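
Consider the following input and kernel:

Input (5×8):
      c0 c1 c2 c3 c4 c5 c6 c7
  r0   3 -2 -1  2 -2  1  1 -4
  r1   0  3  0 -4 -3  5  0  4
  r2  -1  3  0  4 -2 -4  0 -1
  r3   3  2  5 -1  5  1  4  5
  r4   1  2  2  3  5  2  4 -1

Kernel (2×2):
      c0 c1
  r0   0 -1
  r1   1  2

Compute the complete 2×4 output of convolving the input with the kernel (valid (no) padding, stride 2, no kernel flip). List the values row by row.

8 -10 6 12
4 -1 11 15

Output[0,0]: The receptive field on the input at this output position is [3 -2 / 0 3]. Elementwise product with the kernel and sum: -2·-1 + 0·1 + 3·2.
Output[0,1]: The receptive field on the input at this output position is [-1 2 / 0 -4]. Elementwise product with the kernel and sum: 2·-1 + 0·1 + -4·2.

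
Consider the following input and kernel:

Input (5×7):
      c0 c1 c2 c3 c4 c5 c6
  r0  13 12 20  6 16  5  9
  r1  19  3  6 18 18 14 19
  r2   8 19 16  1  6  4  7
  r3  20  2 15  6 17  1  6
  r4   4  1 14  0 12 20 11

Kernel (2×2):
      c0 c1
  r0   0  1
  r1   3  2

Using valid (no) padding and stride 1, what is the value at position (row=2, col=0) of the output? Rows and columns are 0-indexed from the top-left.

83

The receptive field on the input at this output position is [8 19 / 20 2]. Elementwise product with the kernel and sum: 19·1 + 20·3 + 2·2.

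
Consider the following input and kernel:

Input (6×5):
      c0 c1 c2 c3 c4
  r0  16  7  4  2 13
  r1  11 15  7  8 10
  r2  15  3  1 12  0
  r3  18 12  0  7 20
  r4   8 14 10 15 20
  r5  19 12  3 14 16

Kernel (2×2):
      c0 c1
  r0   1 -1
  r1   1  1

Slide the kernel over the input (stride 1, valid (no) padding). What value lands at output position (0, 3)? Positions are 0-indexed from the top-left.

7

The receptive field on the input at this output position is [2 13 / 8 10]. Elementwise product with the kernel and sum: 2·1 + 13·-1 + 8·1 + 10·1.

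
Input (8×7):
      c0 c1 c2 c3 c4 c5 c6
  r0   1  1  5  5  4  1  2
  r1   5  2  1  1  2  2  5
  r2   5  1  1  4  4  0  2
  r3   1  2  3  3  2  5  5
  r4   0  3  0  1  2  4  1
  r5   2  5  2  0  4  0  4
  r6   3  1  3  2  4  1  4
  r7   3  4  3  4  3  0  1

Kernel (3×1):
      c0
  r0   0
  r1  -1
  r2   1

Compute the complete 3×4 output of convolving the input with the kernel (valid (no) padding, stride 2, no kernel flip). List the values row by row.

0 0 2 -3
-1 -3 0 -4
1 1 0 0

Output[0,0]: The receptive field on the input at this output position is [1 / 5 / 5]. Elementwise product with the kernel and sum: 5·-1 + 5·1.
Output[0,1]: The receptive field on the input at this output position is [5 / 1 / 1]. Elementwise product with the kernel and sum: 1·-1 + 1·1.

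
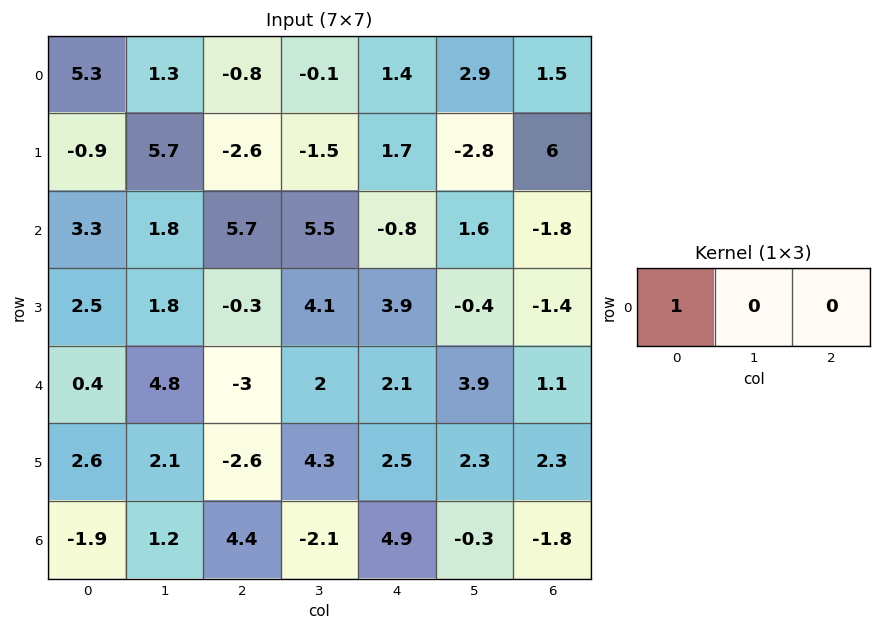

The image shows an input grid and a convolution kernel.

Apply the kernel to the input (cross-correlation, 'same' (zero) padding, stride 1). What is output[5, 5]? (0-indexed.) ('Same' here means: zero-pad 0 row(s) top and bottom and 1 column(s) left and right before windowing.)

The receptive field on the zero-padded input at this output position is [2.5 2.3 2.3]. Elementwise product with the kernel and sum: 2.5·1.

2.5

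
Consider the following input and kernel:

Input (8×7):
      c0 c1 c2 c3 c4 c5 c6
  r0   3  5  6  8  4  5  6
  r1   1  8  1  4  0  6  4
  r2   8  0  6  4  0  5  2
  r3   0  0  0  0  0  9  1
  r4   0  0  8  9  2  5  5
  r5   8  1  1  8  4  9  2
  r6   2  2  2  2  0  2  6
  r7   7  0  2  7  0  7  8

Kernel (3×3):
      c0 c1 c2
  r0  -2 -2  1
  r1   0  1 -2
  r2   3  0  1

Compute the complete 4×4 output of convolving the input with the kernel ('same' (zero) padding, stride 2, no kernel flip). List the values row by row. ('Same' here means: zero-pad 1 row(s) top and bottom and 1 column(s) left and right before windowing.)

1 18 12 24
14 -16 -3 9
1 1 34 12
-17 9 9 5

Output[0,0]: The receptive field on the zero-padded input at this output position is [0 0 0 / 0 3 5 / 0 1 8]. Elementwise product with the kernel and sum: 0·-2 + 0·-2 + 0·1 + 3·1 + 5·-2 + 0·3 + 8·1.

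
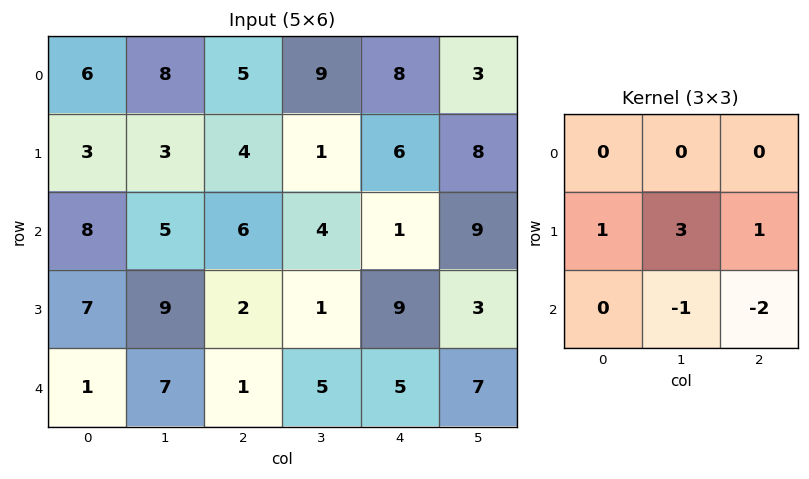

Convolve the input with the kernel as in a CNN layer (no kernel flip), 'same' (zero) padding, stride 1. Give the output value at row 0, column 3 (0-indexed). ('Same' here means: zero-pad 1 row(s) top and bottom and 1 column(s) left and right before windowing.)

27

The receptive field on the zero-padded input at this output position is [0 0 0 / 5 9 8 / 4 1 6]. Elementwise product with the kernel and sum: 5·1 + 9·3 + 8·1 + 1·-1 + 6·-2.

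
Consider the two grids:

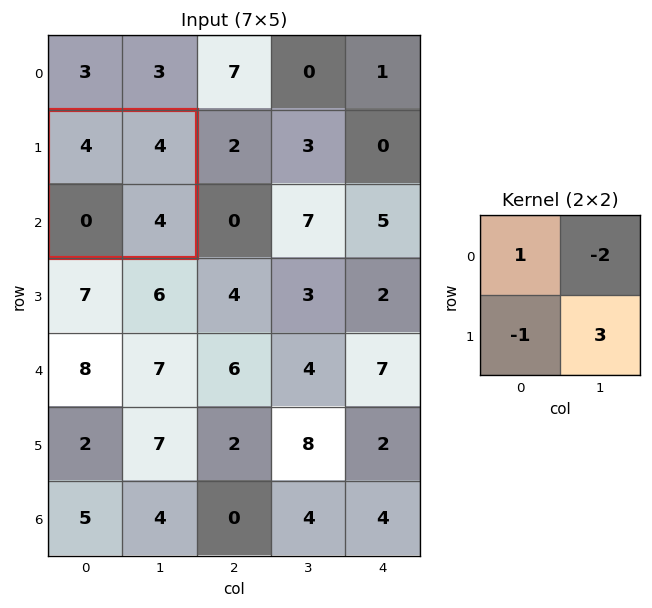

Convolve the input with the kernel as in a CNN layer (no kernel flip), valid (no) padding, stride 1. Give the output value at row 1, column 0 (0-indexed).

8

The receptive field on the input at this output position is [4 4 / 0 4]. Elementwise product with the kernel and sum: 4·1 + 4·-2 + 0·-1 + 4·3.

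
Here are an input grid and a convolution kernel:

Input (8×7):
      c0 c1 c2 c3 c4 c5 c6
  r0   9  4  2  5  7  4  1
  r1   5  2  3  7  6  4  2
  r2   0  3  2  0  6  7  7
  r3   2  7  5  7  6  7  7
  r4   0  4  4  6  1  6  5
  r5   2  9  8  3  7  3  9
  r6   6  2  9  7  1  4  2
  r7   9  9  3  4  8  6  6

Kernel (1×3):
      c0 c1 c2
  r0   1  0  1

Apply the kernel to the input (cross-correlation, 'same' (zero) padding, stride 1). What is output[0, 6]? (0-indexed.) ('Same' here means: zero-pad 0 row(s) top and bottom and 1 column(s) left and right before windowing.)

The receptive field on the zero-padded input at this output position is [4 1 0]. Elementwise product with the kernel and sum: 4·1 + 0·1.

4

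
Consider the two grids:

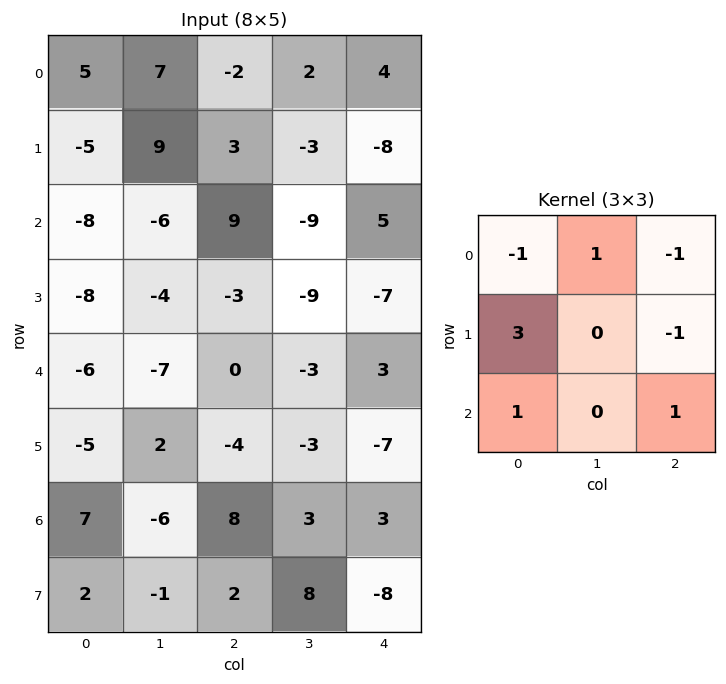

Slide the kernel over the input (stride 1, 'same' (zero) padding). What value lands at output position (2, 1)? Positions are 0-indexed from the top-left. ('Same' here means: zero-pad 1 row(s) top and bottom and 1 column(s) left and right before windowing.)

-33

The receptive field on the zero-padded input at this output position is [-5 9 3 / -8 -6 9 / -8 -4 -3]. Elementwise product with the kernel and sum: -5·-1 + 9·1 + 3·-1 + -8·3 + 9·-1 + -8·1 + -3·1.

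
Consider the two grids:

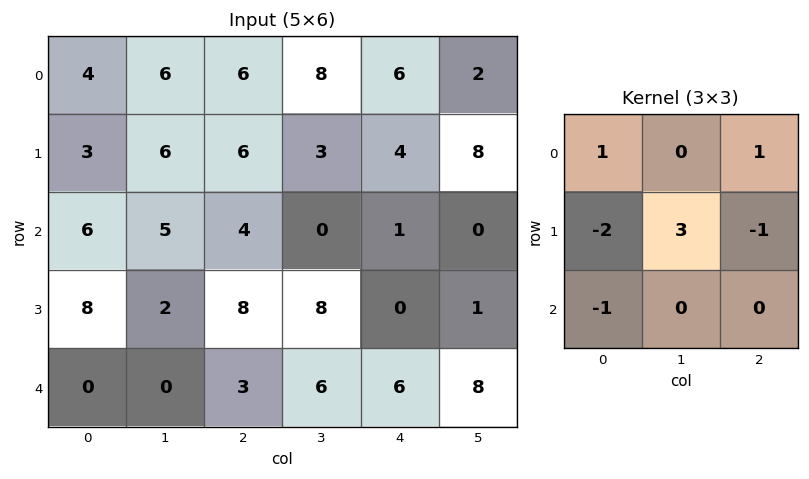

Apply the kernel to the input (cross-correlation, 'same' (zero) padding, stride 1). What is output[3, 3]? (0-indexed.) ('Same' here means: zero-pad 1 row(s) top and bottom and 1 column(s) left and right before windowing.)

The receptive field on the zero-padded input at this output position is [4 0 1 / 8 8 0 / 3 6 6]. Elementwise product with the kernel and sum: 4·1 + 1·1 + 8·-2 + 8·3 + 0·-1 + 3·-1.

10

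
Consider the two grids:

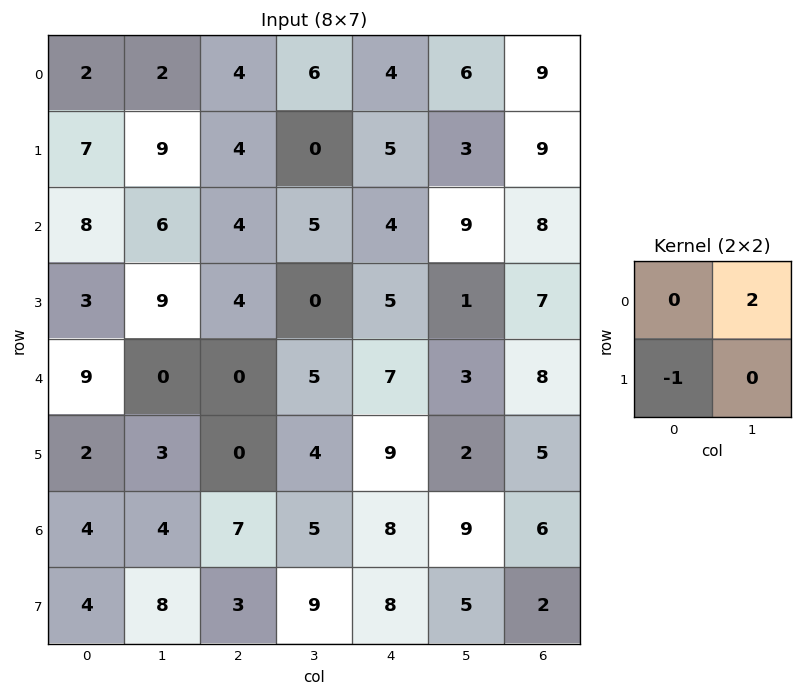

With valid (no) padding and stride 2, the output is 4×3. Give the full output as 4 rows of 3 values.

Output[0,0]: The receptive field on the input at this output position is [2 2 / 7 9]. Elementwise product with the kernel and sum: 2·2 + 7·-1.

-3 8 7
9 6 13
-2 10 -3
4 7 10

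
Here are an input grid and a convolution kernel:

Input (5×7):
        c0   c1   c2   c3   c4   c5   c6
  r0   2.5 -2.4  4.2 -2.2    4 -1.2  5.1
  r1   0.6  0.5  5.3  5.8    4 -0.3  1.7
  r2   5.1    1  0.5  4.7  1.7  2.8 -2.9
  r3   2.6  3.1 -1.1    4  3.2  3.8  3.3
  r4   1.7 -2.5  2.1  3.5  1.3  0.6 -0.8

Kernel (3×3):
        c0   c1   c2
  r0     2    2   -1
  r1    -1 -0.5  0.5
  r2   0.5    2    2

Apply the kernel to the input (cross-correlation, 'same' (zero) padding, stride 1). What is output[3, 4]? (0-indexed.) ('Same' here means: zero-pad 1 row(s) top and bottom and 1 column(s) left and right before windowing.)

11.85

The receptive field on the zero-padded input at this output position is [4.7 1.7 2.8 / 4 3.2 3.8 / 3.5 1.3 0.6]. Elementwise product with the kernel and sum: 4.7·2 + 1.7·2 + 2.8·-1 + 4·-1 + 3.2·-0.5 + 3.8·0.5 + 3.5·0.5 + 1.3·2 + 0.6·2.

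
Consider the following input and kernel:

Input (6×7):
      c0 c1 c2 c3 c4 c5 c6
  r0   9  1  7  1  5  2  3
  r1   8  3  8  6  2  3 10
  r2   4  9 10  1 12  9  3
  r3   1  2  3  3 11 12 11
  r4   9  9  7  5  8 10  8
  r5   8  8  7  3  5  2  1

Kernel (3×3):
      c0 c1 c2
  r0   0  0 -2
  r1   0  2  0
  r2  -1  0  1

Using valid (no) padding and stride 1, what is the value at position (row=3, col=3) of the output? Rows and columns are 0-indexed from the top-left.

The receptive field on the input at this output position is [3 11 12 / 5 8 10 / 3 5 2]. Elementwise product with the kernel and sum: 12·-2 + 8·2 + 3·-1 + 2·1.

-9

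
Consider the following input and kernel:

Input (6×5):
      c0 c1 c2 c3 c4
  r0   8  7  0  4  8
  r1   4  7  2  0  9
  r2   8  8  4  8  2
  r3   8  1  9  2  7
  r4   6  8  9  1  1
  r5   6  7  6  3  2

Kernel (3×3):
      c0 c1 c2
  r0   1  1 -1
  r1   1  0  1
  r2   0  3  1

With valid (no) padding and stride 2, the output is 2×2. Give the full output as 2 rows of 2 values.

49 33
62 30

Output[0,0]: The receptive field on the input at this output position is [8 7 0 / 4 7 2 / 8 8 4]. Elementwise product with the kernel and sum: 8·1 + 7·1 + 0·-1 + 4·1 + 2·1 + 8·3 + 4·1.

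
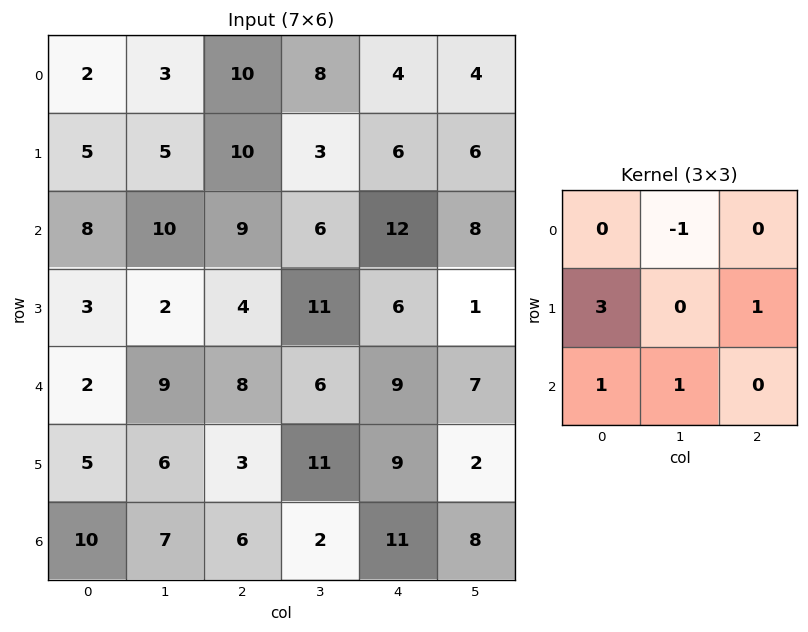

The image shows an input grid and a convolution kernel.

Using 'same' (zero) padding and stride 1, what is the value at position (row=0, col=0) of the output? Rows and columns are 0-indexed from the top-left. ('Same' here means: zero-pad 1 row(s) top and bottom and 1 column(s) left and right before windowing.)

The receptive field on the zero-padded input at this output position is [0 0 0 / 0 2 3 / 0 5 5]. Elementwise product with the kernel and sum: 0·-1 + 0·3 + 3·1 + 0·1 + 5·1.

8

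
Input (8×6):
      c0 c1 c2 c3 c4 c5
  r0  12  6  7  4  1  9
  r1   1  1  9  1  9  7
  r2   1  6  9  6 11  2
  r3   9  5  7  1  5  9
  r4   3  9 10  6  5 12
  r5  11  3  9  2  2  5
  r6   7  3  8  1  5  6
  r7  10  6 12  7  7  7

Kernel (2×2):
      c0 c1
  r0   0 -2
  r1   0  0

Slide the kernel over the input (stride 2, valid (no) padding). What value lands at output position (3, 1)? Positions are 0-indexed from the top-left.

-2

The receptive field on the input at this output position is [8 1 / 12 7]. Elementwise product with the kernel and sum: 1·-2.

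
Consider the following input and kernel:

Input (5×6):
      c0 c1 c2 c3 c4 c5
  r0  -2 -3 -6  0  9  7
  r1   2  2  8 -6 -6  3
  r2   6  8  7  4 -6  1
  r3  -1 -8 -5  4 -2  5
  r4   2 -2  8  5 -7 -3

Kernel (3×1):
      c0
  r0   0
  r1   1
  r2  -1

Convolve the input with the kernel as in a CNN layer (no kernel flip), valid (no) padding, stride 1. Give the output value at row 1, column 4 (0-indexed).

-4

The receptive field on the input at this output position is [-6 / -6 / -2]. Elementwise product with the kernel and sum: -6·1 + -2·-1.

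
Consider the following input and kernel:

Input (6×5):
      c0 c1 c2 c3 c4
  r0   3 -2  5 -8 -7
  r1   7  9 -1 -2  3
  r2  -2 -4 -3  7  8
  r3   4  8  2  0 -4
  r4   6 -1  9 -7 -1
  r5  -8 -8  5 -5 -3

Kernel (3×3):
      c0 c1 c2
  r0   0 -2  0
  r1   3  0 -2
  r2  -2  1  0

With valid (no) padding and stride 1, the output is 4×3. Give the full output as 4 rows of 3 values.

Output[0,0]: The receptive field on the input at this output position is [3 -2 5 / 7 9 -1 / -2 -4 -3]. Elementwise product with the kernel and sum: -2·-2 + 7·3 + -1·-2 + -2·-2 + -4·1.
Output[0,1]: The receptive field on the input at this output position is [-2 5 -8 / 9 -1 -2 / -4 -3 7]. Elementwise product with the kernel and sum: 5·-2 + 9·3 + -2·-2 + -4·-2 + -3·1.

27 26 20
-18 -38 -25
3 41 -25
-8 28 14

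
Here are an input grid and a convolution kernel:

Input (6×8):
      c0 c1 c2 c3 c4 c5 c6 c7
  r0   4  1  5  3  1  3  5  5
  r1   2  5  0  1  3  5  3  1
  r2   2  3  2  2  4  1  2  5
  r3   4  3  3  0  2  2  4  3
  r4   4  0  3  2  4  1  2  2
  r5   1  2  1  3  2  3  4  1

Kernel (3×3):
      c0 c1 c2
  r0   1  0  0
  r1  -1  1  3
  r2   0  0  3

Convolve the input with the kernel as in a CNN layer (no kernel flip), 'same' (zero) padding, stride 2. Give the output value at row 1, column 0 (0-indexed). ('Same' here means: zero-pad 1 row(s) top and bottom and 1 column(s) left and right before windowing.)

20

The receptive field on the zero-padded input at this output position is [0 2 5 / 0 2 3 / 0 4 3]. Elementwise product with the kernel and sum: 0·1 + 0·-1 + 2·1 + 3·3 + 3·3.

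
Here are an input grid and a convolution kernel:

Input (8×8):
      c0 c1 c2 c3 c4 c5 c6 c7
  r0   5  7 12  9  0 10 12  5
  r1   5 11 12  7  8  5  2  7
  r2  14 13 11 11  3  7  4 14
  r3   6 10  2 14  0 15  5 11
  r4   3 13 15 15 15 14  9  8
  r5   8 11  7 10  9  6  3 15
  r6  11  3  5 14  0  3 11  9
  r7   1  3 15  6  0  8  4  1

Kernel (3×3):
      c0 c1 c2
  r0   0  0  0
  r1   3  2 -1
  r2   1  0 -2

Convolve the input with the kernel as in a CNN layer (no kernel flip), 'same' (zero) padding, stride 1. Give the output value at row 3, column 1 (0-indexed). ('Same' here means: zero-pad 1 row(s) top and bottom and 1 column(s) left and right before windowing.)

The receptive field on the zero-padded input at this output position is [14 13 11 / 6 10 2 / 3 13 15]. Elementwise product with the kernel and sum: 6·3 + 10·2 + 2·-1 + 3·1 + 15·-2.

9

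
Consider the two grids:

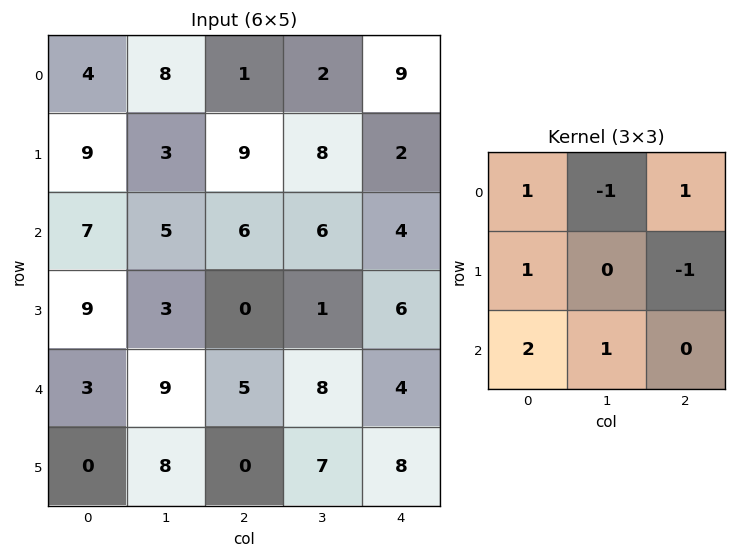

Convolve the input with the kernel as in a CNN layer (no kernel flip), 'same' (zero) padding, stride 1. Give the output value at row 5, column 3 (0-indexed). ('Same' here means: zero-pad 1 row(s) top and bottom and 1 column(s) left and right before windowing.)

-7

The receptive field on the zero-padded input at this output position is [5 8 4 / 0 7 8 / 0 0 0]. Elementwise product with the kernel and sum: 5·1 + 8·-1 + 4·1 + 0·1 + 8·-1 + 0·2 + 0·1.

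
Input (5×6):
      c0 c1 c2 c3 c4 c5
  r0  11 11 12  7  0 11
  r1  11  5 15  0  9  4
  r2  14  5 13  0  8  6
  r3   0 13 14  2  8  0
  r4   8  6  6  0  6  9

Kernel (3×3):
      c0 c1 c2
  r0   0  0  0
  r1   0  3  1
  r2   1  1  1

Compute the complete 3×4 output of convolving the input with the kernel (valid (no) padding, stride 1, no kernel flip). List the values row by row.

62 63 30 45
55 68 32 40
73 56 26 39

Output[0,0]: The receptive field on the input at this output position is [11 11 12 / 11 5 15 / 14 5 13]. Elementwise product with the kernel and sum: 5·3 + 15·1 + 14·1 + 5·1 + 13·1.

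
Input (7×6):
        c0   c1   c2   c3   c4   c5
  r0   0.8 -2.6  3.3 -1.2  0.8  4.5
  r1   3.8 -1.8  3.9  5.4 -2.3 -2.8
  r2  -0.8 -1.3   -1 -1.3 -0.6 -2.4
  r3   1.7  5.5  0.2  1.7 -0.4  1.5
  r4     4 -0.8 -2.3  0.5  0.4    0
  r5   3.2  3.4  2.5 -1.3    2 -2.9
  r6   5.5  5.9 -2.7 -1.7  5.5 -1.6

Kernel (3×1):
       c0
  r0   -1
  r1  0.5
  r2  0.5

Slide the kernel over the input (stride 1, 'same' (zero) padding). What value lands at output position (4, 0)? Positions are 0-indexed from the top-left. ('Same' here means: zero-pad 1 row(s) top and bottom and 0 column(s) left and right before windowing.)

1.9

The receptive field on the zero-padded input at this output position is [1.7 / 4 / 3.2]. Elementwise product with the kernel and sum: 1.7·-1 + 4·0.5 + 3.2·0.5.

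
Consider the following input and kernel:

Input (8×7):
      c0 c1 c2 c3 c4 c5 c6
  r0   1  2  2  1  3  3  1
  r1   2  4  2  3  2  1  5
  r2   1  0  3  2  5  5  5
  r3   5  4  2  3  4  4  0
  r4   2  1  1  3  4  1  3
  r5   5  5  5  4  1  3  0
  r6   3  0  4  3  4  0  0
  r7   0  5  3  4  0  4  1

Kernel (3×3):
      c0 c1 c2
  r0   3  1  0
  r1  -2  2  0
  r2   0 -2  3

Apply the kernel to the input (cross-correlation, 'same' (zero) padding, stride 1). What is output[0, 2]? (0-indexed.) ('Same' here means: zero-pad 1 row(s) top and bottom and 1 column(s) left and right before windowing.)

The receptive field on the zero-padded input at this output position is [0 0 0 / 2 2 1 / 4 2 3]. Elementwise product with the kernel and sum: 0·3 + 0·1 + 2·-2 + 2·2 + 2·-2 + 3·3.

5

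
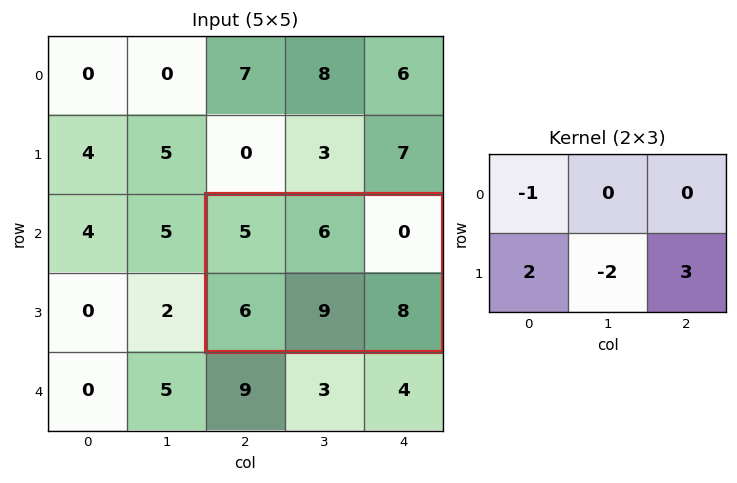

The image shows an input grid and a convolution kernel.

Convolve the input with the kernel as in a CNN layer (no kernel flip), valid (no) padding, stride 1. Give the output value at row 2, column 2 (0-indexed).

13

The receptive field on the input at this output position is [5 6 0 / 6 9 8]. Elementwise product with the kernel and sum: 5·-1 + 6·2 + 9·-2 + 8·3.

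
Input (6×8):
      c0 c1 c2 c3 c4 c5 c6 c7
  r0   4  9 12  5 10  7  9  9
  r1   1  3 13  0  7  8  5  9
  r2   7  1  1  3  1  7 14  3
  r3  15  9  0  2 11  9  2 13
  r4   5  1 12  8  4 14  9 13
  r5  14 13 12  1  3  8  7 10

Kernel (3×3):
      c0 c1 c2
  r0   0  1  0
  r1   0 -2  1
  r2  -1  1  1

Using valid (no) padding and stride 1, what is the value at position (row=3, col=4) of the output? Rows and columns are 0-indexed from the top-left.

The receptive field on the input at this output position is [11 9 2 / 4 14 9 / 3 8 7]. Elementwise product with the kernel and sum: 9·1 + 14·-2 + 9·1 + 3·-1 + 8·1 + 7·1.

2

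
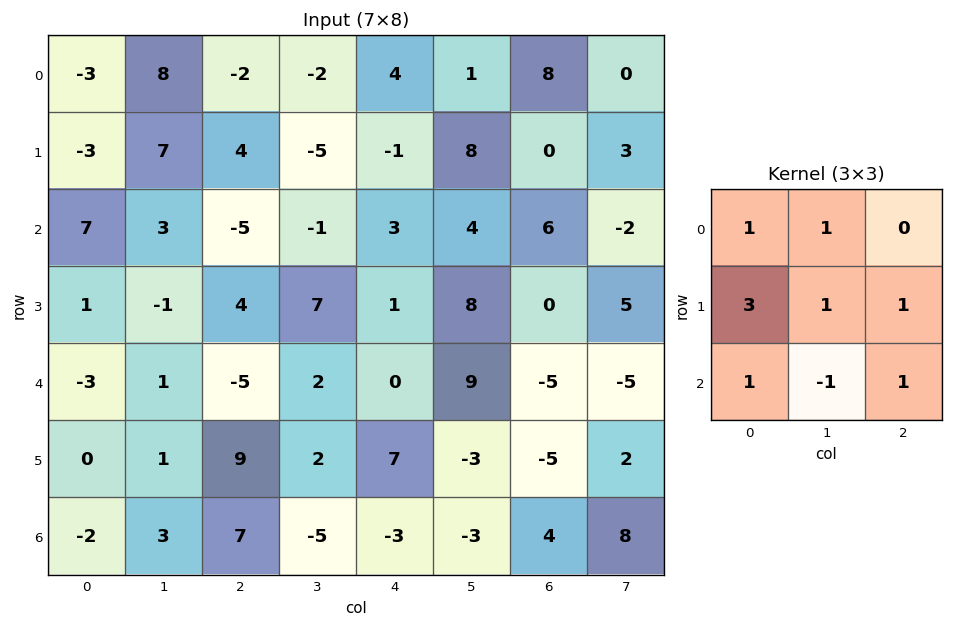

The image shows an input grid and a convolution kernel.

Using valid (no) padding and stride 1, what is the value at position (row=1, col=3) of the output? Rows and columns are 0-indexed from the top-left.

The receptive field on the input at this output position is [-5 -1 8 / -1 3 4 / 7 1 8]. Elementwise product with the kernel and sum: -5·1 + -1·1 + -1·3 + 3·1 + 4·1 + 7·1 + 1·-1 + 8·1.

12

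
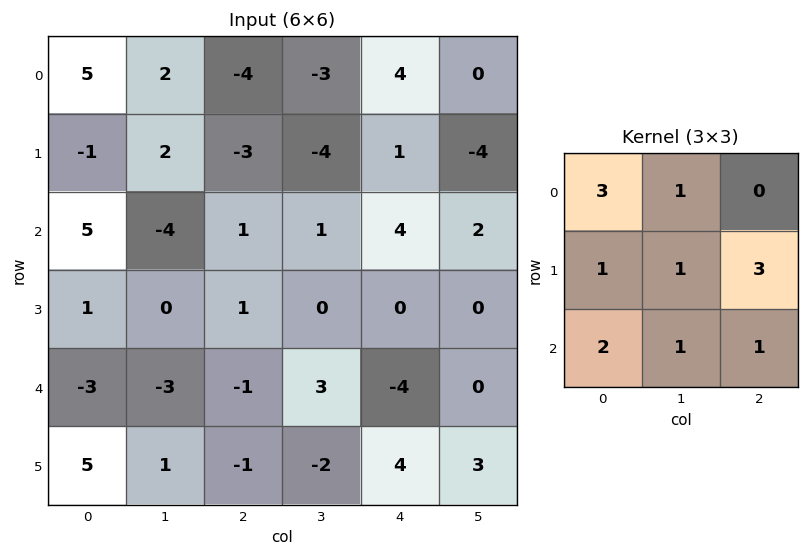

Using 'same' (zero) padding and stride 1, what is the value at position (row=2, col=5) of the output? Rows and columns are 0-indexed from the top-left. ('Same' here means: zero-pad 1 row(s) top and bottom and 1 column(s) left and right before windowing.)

The receptive field on the zero-padded input at this output position is [1 -4 0 / 4 2 0 / 0 0 0]. Elementwise product with the kernel and sum: 1·3 + -4·1 + 4·1 + 2·1 + 0·3 + 0·2 + 0·1 + 0·1.

5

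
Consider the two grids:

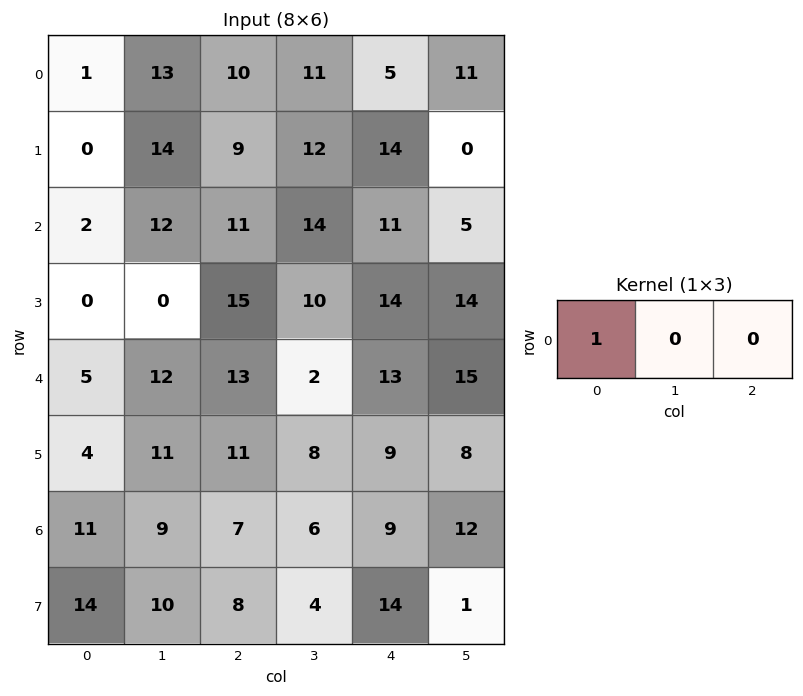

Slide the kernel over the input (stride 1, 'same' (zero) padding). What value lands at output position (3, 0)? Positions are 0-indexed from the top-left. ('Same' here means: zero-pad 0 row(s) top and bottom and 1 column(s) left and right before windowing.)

0

The receptive field on the zero-padded input at this output position is [0 0 0]. Elementwise product with the kernel and sum: 0·1.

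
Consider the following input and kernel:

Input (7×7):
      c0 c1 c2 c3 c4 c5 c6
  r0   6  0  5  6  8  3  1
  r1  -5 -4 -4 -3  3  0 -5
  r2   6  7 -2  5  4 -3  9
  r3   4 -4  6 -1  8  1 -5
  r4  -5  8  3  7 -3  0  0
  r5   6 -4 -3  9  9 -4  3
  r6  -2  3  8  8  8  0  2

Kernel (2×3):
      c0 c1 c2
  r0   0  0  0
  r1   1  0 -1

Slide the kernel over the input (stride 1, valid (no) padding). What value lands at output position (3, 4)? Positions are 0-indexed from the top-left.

The receptive field on the input at this output position is [8 1 -5 / -3 0 0]. Elementwise product with the kernel and sum: -3·1 + 0·-1.

-3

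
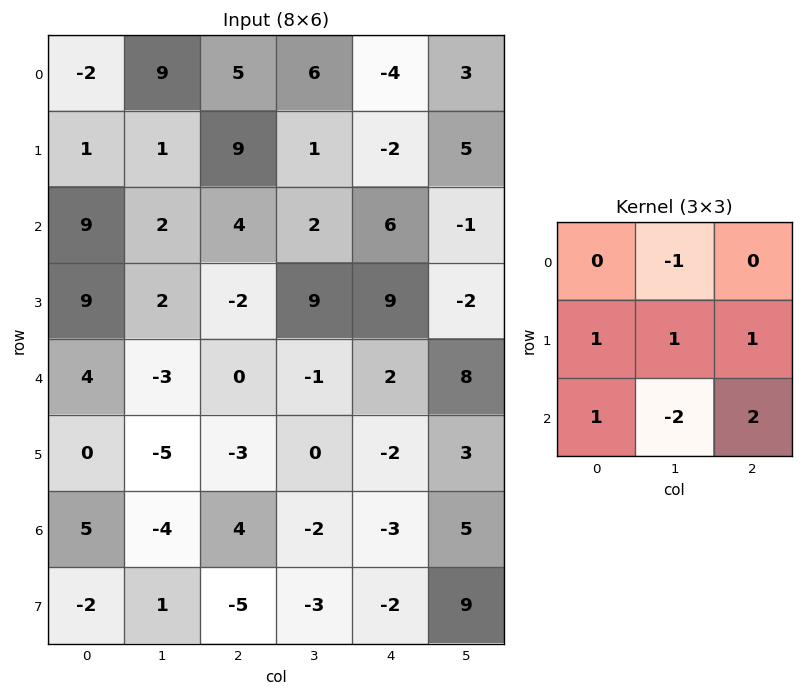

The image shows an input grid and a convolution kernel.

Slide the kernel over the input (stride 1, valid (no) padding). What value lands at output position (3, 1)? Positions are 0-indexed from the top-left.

-1

The receptive field on the input at this output position is [2 -2 9 / -3 0 -1 / -5 -3 0]. Elementwise product with the kernel and sum: -2·-1 + -3·1 + 0·1 + -1·1 + -5·1 + -3·-2 + 0·2.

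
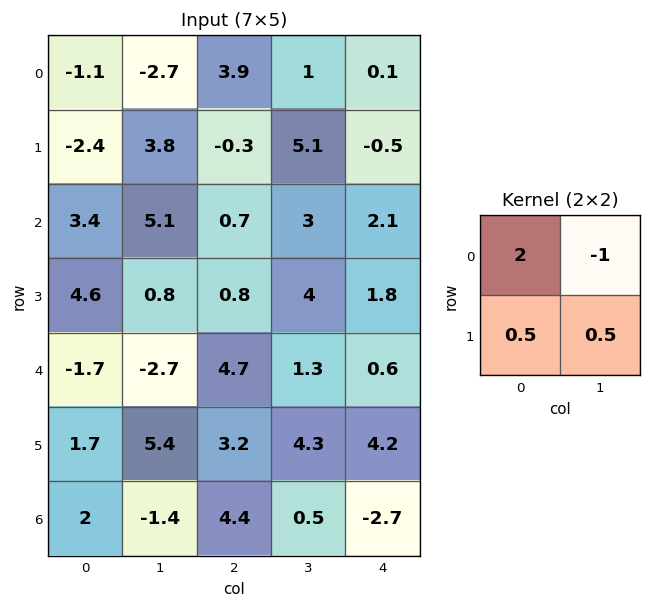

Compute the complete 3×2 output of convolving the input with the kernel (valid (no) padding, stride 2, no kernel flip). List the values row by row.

1.2 9.2
4.4 0.8
2.85 11.85

Output[0,0]: The receptive field on the input at this output position is [-1.1 -2.7 / -2.4 3.8]. Elementwise product with the kernel and sum: -1.1·2 + -2.7·-1 + -2.4·0.5 + 3.8·0.5.
Output[0,1]: The receptive field on the input at this output position is [3.9 1 / -0.3 5.1]. Elementwise product with the kernel and sum: 3.9·2 + 1·-1 + -0.3·0.5 + 5.1·0.5.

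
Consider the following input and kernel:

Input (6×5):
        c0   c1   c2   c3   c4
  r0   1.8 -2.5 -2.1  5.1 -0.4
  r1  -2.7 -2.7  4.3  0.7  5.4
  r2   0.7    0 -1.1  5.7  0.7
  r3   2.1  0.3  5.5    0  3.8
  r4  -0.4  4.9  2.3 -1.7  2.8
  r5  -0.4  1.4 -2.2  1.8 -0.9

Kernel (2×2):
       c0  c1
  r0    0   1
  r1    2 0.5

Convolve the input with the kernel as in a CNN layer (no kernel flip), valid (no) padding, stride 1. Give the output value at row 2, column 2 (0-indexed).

The receptive field on the input at this output position is [-1.1 5.7 / 5.5 0]. Elementwise product with the kernel and sum: 5.7·1 + 5.5·2 + 0·0.5.

16.7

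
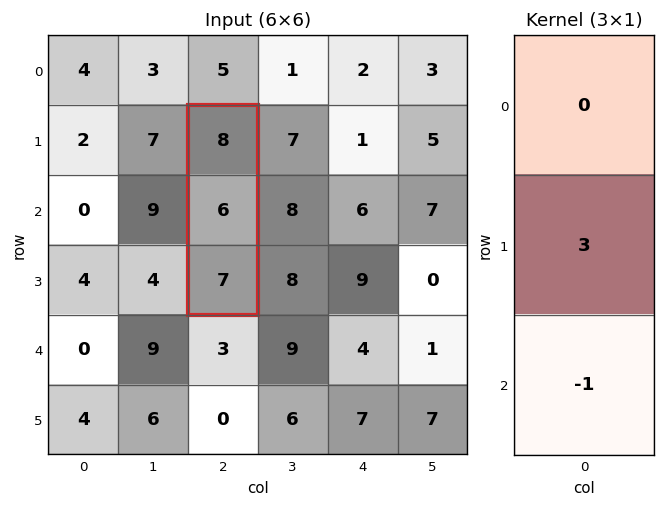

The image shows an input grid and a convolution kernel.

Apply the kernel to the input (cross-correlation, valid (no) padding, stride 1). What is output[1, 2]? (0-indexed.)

The receptive field on the input at this output position is [8 / 6 / 7]. Elementwise product with the kernel and sum: 6·3 + 7·-1.

11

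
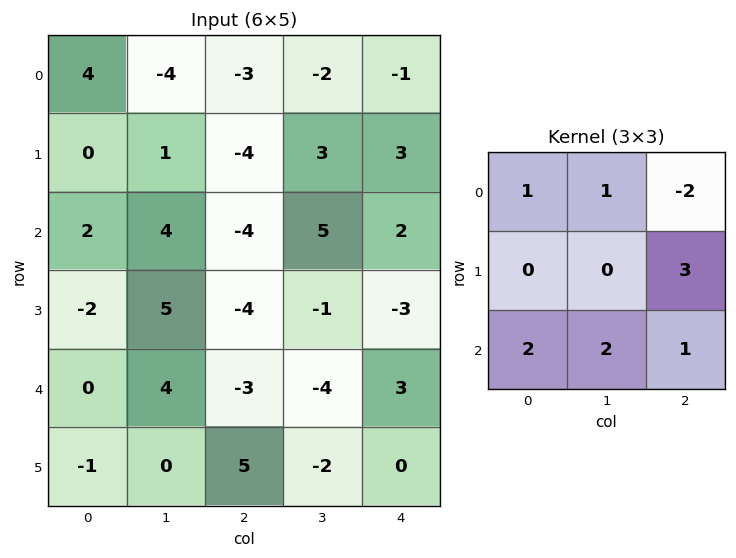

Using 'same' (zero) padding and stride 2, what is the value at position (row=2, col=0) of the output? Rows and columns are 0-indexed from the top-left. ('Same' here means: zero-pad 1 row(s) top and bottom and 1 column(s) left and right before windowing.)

The receptive field on the zero-padded input at this output position is [0 -2 5 / 0 0 4 / 0 -1 0]. Elementwise product with the kernel and sum: 0·1 + -2·1 + 5·-2 + 4·3 + 0·2 + -1·2 + 0·1.

-2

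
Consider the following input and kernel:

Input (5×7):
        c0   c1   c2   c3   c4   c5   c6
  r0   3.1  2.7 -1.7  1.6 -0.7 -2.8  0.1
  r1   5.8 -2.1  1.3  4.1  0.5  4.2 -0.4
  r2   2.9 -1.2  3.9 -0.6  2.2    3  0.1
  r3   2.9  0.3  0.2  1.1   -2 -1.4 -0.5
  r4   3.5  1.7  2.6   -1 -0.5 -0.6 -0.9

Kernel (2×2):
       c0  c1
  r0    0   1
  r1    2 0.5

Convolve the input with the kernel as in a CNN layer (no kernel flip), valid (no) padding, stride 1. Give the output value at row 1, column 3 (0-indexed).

0.4

The receptive field on the input at this output position is [4.1 0.5 / -0.6 2.2]. Elementwise product with the kernel and sum: 0.5·1 + -0.6·2 + 2.2·0.5.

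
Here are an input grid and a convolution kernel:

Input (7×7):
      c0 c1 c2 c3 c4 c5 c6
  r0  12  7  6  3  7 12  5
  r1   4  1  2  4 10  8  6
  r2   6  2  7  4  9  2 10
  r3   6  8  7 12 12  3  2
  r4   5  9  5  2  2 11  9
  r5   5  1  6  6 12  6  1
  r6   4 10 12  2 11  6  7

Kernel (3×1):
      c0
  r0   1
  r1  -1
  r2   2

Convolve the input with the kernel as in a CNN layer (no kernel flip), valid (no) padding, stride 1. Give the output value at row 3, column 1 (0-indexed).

1

The receptive field on the input at this output position is [8 / 9 / 1]. Elementwise product with the kernel and sum: 8·1 + 9·-1 + 1·2.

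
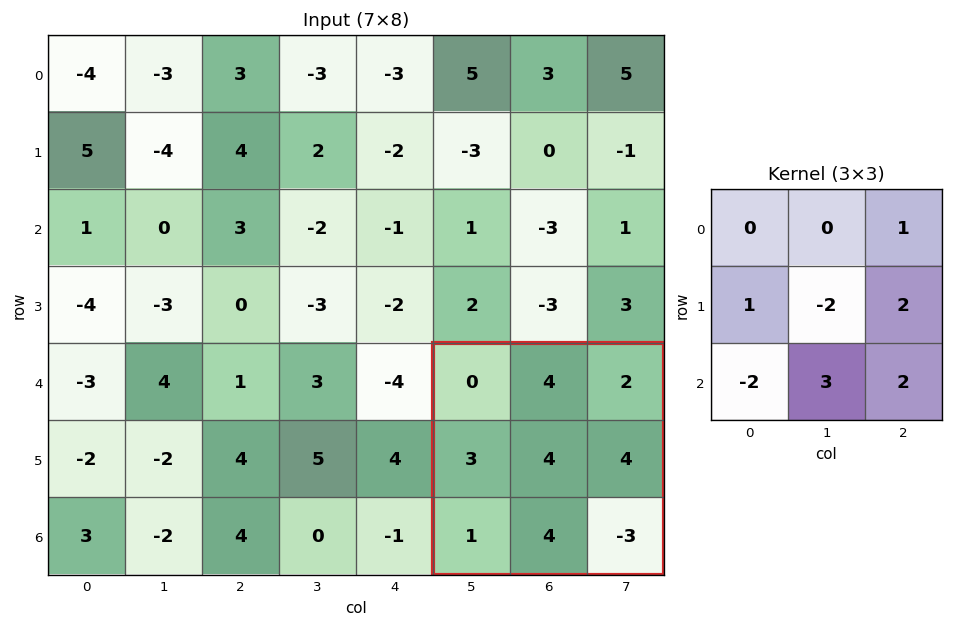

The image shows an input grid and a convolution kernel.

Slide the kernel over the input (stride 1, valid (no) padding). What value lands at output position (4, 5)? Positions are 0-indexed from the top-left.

9

The receptive field on the input at this output position is [0 4 2 / 3 4 4 / 1 4 -3]. Elementwise product with the kernel and sum: 2·1 + 3·1 + 4·-2 + 4·2 + 1·-2 + 4·3 + -3·2.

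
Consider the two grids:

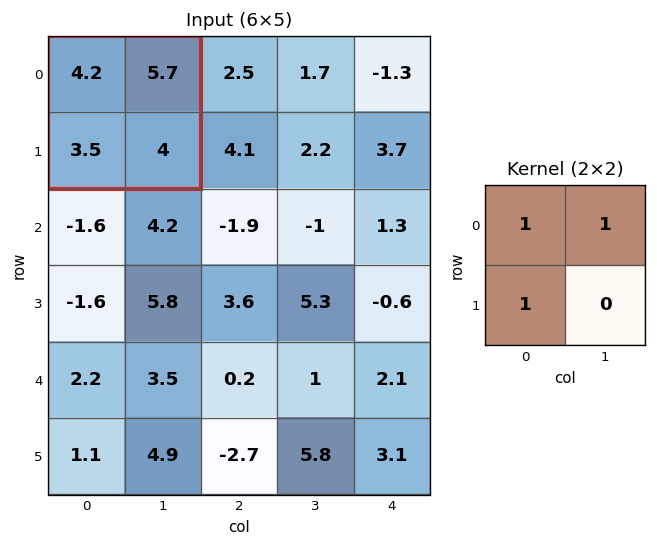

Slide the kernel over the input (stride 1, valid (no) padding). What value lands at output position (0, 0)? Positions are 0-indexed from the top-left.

13.4

The receptive field on the input at this output position is [4.2 5.7 / 3.5 4]. Elementwise product with the kernel and sum: 4.2·1 + 5.7·1 + 3.5·1.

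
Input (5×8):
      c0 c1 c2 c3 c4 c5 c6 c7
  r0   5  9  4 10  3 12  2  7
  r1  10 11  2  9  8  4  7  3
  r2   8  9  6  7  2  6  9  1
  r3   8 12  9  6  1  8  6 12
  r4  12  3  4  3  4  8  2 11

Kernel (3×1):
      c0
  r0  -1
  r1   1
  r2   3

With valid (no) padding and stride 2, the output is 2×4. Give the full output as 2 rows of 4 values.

29 16 11 32
36 15 11 3

Output[0,0]: The receptive field on the input at this output position is [5 / 10 / 8]. Elementwise product with the kernel and sum: 5·-1 + 10·1 + 8·3.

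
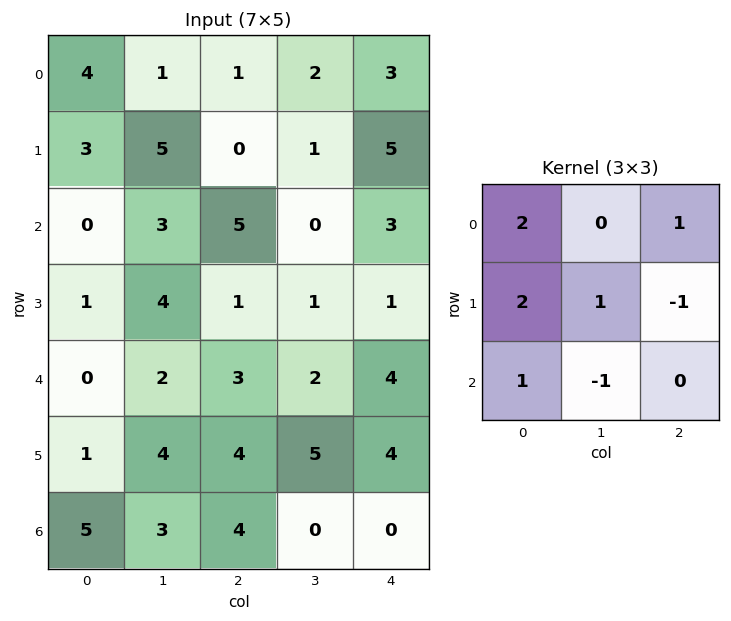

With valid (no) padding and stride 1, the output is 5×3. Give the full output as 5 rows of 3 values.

17 11 6
1 25 12
8 13 16
-1 14 6
7 12 23

Output[0,0]: The receptive field on the input at this output position is [4 1 1 / 3 5 0 / 0 3 5]. Elementwise product with the kernel and sum: 4·2 + 1·1 + 3·2 + 5·1 + 0·-1 + 0·1 + 3·-1.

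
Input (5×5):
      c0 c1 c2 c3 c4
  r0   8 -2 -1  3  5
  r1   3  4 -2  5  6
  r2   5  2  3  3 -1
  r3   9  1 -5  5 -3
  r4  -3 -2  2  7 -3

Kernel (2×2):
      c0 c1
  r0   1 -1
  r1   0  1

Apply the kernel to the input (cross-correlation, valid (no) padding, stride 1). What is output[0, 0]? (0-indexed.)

The receptive field on the input at this output position is [8 -2 / 3 4]. Elementwise product with the kernel and sum: 8·1 + -2·-1 + 4·1.

14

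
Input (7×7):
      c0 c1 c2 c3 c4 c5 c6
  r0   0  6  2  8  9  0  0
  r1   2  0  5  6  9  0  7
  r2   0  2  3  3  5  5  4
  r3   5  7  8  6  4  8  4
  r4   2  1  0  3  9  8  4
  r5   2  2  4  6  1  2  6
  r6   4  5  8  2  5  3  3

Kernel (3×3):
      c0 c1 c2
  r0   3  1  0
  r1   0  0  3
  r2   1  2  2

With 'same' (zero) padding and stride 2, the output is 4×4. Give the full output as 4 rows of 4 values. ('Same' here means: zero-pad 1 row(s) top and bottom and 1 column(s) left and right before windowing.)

22 46 24 14
32 49 72 23
16 60 58 42
17 16 28 12

Output[0,0]: The receptive field on the zero-padded input at this output position is [0 0 0 / 0 0 6 / 0 2 0]. Elementwise product with the kernel and sum: 0·3 + 0·1 + 6·3 + 0·1 + 2·2 + 0·2.
Output[0,1]: The receptive field on the zero-padded input at this output position is [0 0 0 / 6 2 8 / 0 5 6]. Elementwise product with the kernel and sum: 0·3 + 0·1 + 8·3 + 0·1 + 5·2 + 6·2.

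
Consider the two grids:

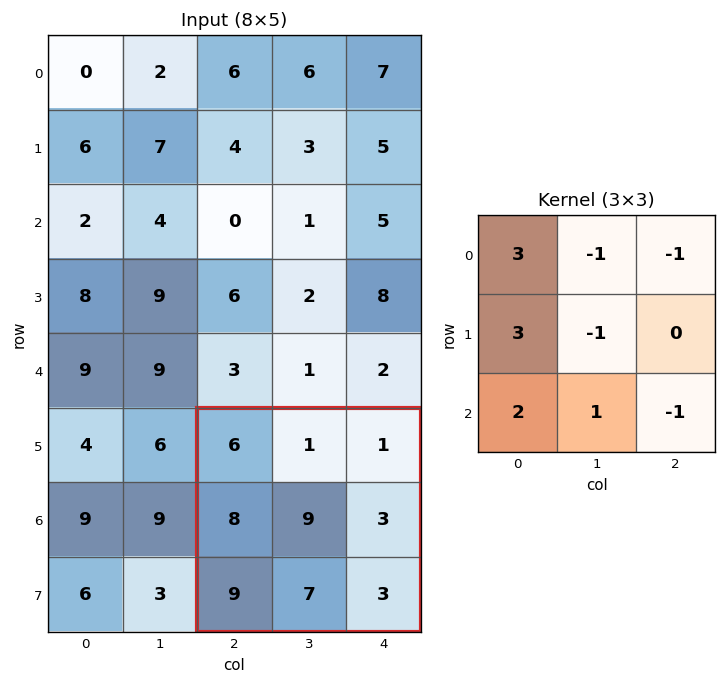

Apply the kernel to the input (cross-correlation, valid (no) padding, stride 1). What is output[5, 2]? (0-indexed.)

53

The receptive field on the input at this output position is [6 1 1 / 8 9 3 / 9 7 3]. Elementwise product with the kernel and sum: 6·3 + 1·-1 + 1·-1 + 8·3 + 9·-1 + 9·2 + 7·1 + 3·-1.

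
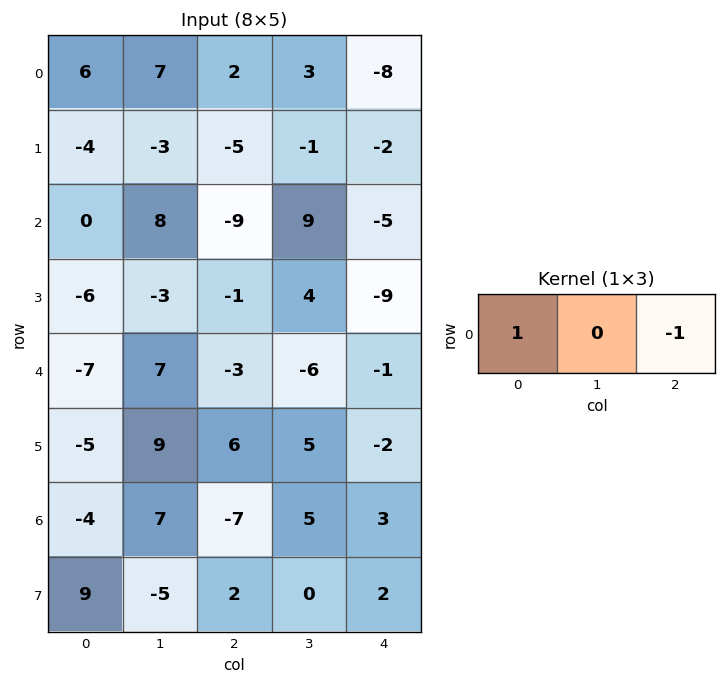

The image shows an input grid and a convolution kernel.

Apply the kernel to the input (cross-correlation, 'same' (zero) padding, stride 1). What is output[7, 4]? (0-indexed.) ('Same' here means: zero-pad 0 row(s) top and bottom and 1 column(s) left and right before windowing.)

The receptive field on the zero-padded input at this output position is [0 2 0]. Elementwise product with the kernel and sum: 0·1 + 0·-1.

0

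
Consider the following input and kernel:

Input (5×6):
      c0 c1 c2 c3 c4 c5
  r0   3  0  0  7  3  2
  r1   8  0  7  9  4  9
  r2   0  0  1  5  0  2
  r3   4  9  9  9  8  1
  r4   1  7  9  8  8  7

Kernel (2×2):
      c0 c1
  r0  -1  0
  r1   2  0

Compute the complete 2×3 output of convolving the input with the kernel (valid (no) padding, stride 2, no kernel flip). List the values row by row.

Output[0,0]: The receptive field on the input at this output position is [3 0 / 8 0]. Elementwise product with the kernel and sum: 3·-1 + 8·2.
Output[0,1]: The receptive field on the input at this output position is [0 7 / 7 9]. Elementwise product with the kernel and sum: 0·-1 + 7·2.

13 14 5
8 17 16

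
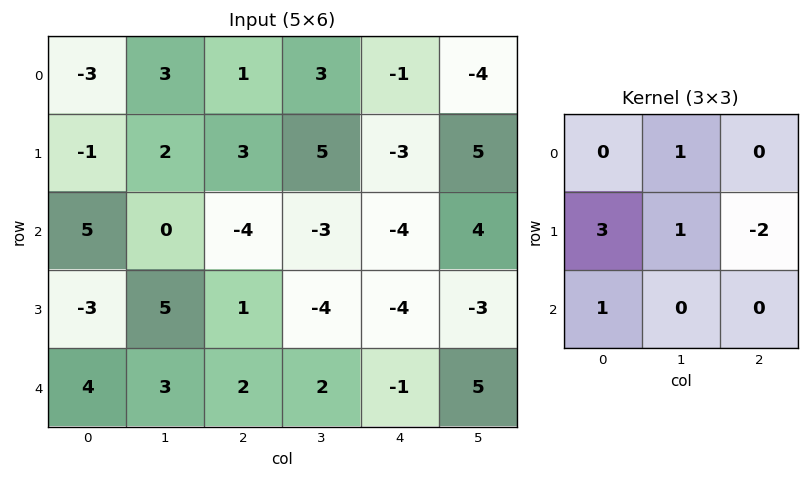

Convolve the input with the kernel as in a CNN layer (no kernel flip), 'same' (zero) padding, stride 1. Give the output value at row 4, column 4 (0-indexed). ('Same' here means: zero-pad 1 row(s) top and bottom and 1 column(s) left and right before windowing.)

-9

The receptive field on the zero-padded input at this output position is [-4 -4 -3 / 2 -1 5 / 0 0 0]. Elementwise product with the kernel and sum: -4·1 + 2·3 + -1·1 + 5·-2 + 0·1.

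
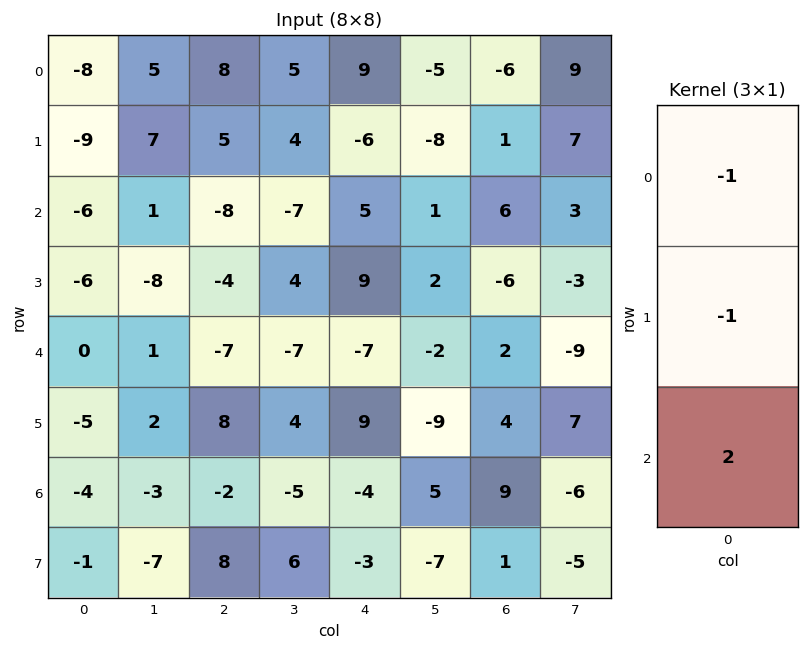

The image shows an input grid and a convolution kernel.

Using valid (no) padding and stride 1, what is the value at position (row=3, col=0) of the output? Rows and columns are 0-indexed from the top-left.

-4

The receptive field on the input at this output position is [-6 / 0 / -5]. Elementwise product with the kernel and sum: -6·-1 + 0·-1 + -5·2.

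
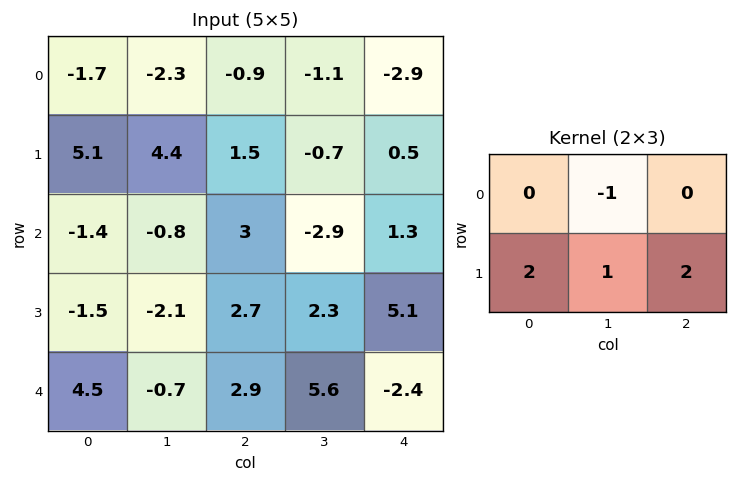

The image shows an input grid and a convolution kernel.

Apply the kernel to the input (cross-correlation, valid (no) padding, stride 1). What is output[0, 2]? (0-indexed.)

The receptive field on the input at this output position is [-0.9 -1.1 -2.9 / 1.5 -0.7 0.5]. Elementwise product with the kernel and sum: -1.1·-1 + 1.5·2 + -0.7·1 + 0.5·2.

4.4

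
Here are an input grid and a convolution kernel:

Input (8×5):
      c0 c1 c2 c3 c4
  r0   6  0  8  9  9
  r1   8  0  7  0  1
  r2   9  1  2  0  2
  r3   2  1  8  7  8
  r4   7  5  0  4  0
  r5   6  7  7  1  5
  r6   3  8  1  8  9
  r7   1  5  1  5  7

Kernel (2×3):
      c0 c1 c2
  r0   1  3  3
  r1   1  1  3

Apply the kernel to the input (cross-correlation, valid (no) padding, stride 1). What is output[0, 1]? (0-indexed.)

58

The receptive field on the input at this output position is [0 8 9 / 0 7 0]. Elementwise product with the kernel and sum: 0·1 + 8·3 + 9·3 + 0·1 + 7·1 + 0·3.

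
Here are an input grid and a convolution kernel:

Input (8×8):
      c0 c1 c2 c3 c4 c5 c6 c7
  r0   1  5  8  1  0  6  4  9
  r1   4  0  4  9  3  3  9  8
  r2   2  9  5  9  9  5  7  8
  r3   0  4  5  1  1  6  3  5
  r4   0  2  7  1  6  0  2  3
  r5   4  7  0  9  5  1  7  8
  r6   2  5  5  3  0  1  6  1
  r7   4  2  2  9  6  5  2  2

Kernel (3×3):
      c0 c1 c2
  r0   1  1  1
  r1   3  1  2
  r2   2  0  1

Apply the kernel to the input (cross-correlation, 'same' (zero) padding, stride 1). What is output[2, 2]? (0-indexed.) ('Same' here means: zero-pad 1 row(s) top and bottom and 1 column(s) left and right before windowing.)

72

The receptive field on the zero-padded input at this output position is [0 4 9 / 9 5 9 / 4 5 1]. Elementwise product with the kernel and sum: 0·1 + 4·1 + 9·1 + 9·3 + 5·1 + 9·2 + 4·2 + 1·1.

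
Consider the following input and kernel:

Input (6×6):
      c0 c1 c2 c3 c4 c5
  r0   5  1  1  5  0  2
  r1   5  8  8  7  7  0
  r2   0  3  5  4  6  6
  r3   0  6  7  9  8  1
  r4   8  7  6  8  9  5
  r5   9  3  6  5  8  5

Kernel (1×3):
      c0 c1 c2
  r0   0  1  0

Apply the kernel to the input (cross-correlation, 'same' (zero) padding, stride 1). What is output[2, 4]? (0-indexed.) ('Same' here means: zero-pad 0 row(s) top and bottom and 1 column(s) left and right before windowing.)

The receptive field on the zero-padded input at this output position is [4 6 6]. Elementwise product with the kernel and sum: 6·1.

6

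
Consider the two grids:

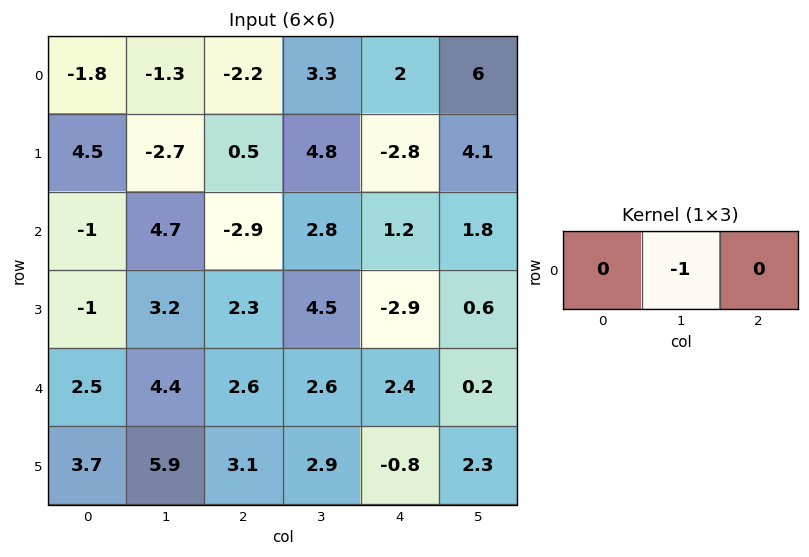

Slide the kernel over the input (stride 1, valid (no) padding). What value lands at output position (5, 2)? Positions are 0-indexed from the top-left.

-2.9

The receptive field on the input at this output position is [3.1 2.9 -0.8]. Elementwise product with the kernel and sum: 2.9·-1.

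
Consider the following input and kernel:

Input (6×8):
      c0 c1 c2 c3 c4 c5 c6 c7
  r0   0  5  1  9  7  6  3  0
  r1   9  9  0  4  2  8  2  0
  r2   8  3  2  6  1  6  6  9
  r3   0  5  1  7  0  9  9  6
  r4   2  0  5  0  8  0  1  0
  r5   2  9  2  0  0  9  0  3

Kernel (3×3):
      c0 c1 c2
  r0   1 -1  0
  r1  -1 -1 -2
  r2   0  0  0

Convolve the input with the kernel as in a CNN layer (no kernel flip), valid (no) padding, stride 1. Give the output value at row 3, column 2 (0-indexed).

The receptive field on the input at this output position is [1 7 0 / 5 0 8 / 2 0 0]. Elementwise product with the kernel and sum: 1·1 + 7·-1 + 5·-1 + 0·-1 + 8·-2.

-27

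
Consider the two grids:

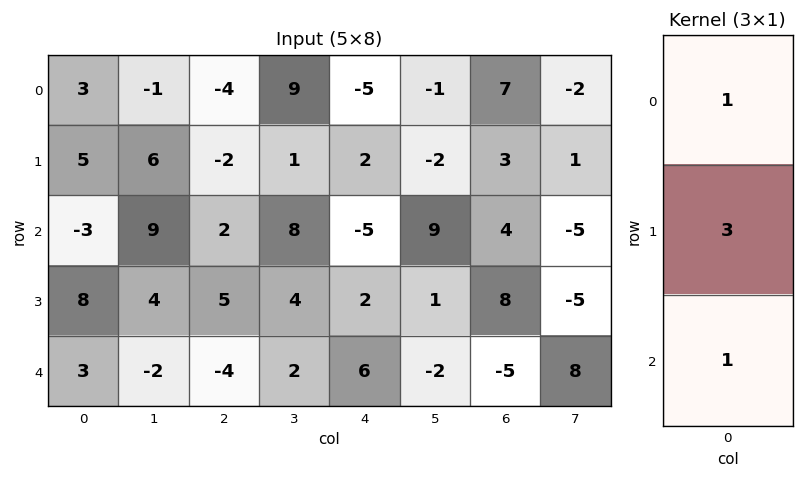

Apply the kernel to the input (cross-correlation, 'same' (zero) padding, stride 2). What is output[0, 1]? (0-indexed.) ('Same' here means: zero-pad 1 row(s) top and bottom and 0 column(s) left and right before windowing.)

The receptive field on the zero-padded input at this output position is [0 / -4 / -2]. Elementwise product with the kernel and sum: 0·1 + -4·3 + -2·1.

-14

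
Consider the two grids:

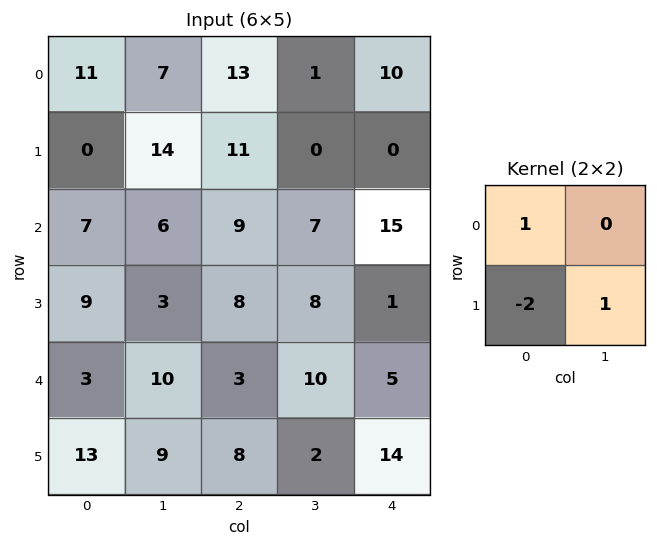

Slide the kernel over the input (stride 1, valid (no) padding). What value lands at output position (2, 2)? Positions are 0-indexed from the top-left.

The receptive field on the input at this output position is [9 7 / 8 8]. Elementwise product with the kernel and sum: 9·1 + 8·-2 + 8·1.

1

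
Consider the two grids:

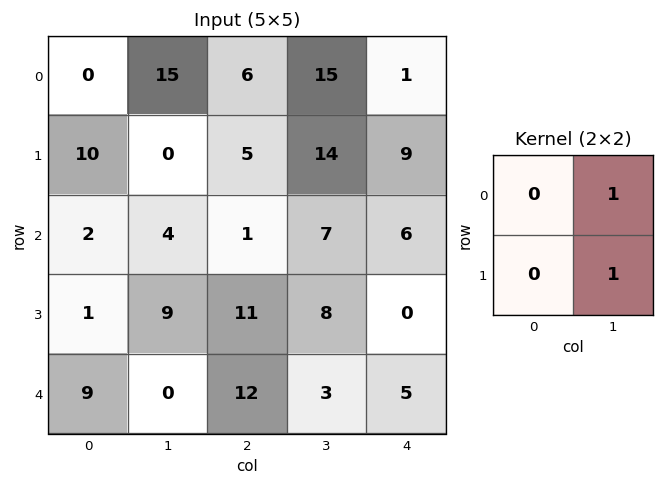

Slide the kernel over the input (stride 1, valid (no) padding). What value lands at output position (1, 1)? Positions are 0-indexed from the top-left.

6

The receptive field on the input at this output position is [0 5 / 4 1]. Elementwise product with the kernel and sum: 5·1 + 1·1.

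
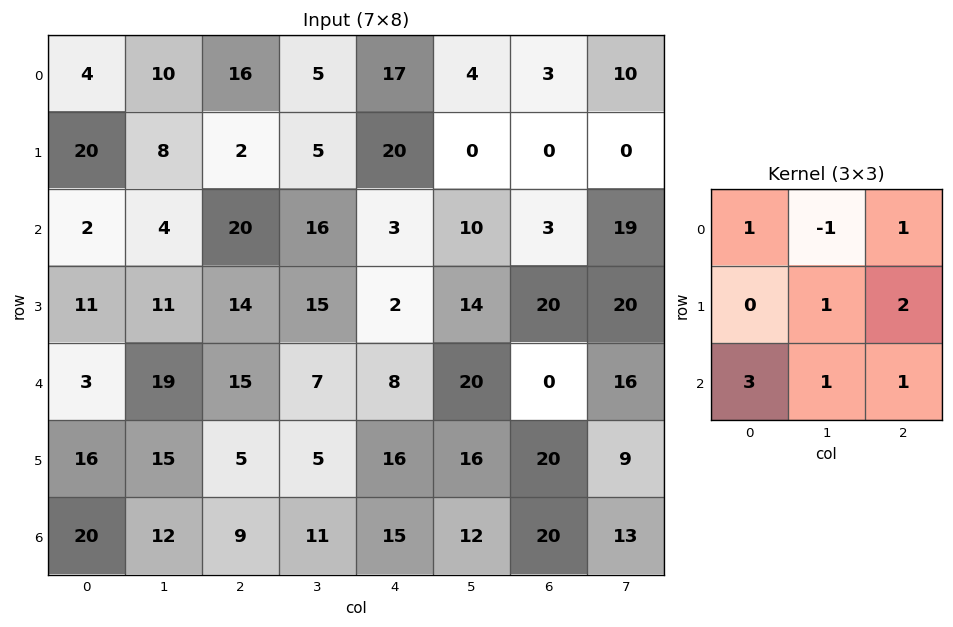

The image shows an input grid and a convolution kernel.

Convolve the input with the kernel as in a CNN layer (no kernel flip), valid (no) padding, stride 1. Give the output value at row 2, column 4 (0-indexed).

94

The receptive field on the input at this output position is [3 10 3 / 2 14 20 / 8 20 0]. Elementwise product with the kernel and sum: 3·1 + 10·-1 + 3·1 + 14·1 + 20·2 + 8·3 + 20·1 + 0·1.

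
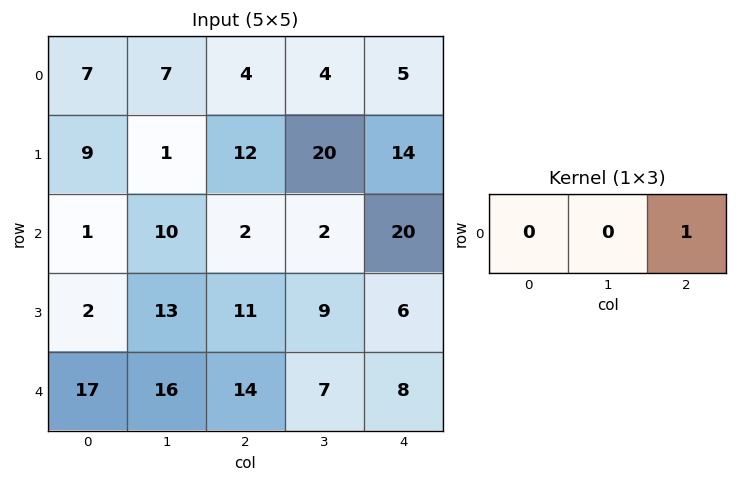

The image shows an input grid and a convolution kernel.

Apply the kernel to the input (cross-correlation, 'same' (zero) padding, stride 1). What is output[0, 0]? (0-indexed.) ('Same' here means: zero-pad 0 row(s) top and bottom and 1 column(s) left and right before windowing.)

7

The receptive field on the zero-padded input at this output position is [0 7 7]. Elementwise product with the kernel and sum: 7·1.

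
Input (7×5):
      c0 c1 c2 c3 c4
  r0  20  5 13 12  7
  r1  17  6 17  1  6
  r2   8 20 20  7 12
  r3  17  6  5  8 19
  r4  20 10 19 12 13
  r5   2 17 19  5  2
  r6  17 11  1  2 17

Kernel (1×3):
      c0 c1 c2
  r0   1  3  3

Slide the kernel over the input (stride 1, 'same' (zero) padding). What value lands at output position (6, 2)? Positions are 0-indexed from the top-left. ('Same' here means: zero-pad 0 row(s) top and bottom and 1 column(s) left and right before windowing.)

The receptive field on the zero-padded input at this output position is [11 1 2]. Elementwise product with the kernel and sum: 11·1 + 1·3 + 2·3.

20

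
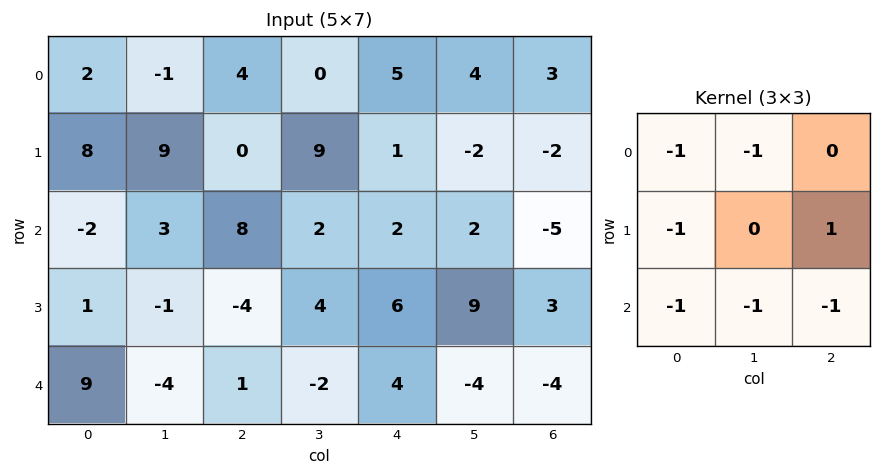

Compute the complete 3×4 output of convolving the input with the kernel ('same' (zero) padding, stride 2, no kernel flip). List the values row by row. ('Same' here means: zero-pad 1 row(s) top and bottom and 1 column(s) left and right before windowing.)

-18 -17 -4 0
-5 -9 -29 -10
-5 7 -12 -8

Output[0,0]: The receptive field on the zero-padded input at this output position is [0 0 0 / 0 2 -1 / 0 8 9]. Elementwise product with the kernel and sum: 0·-1 + 0·-1 + 0·-1 + -1·1 + 0·-1 + 8·-1 + 9·-1.
Output[0,1]: The receptive field on the zero-padded input at this output position is [0 0 0 / -1 4 0 / 9 0 9]. Elementwise product with the kernel and sum: 0·-1 + 0·-1 + -1·-1 + 0·1 + 9·-1 + 0·-1 + 9·-1.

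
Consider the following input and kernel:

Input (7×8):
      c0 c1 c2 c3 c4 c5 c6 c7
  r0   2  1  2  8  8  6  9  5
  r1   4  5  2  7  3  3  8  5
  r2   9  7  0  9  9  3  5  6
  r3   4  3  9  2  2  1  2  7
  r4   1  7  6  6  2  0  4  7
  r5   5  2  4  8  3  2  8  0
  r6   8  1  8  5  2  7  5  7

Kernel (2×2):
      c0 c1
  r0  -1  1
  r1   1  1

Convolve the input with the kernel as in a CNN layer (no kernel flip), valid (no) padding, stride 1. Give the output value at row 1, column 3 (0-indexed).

14

The receptive field on the input at this output position is [7 3 / 9 9]. Elementwise product with the kernel and sum: 7·-1 + 3·1 + 9·1 + 9·1.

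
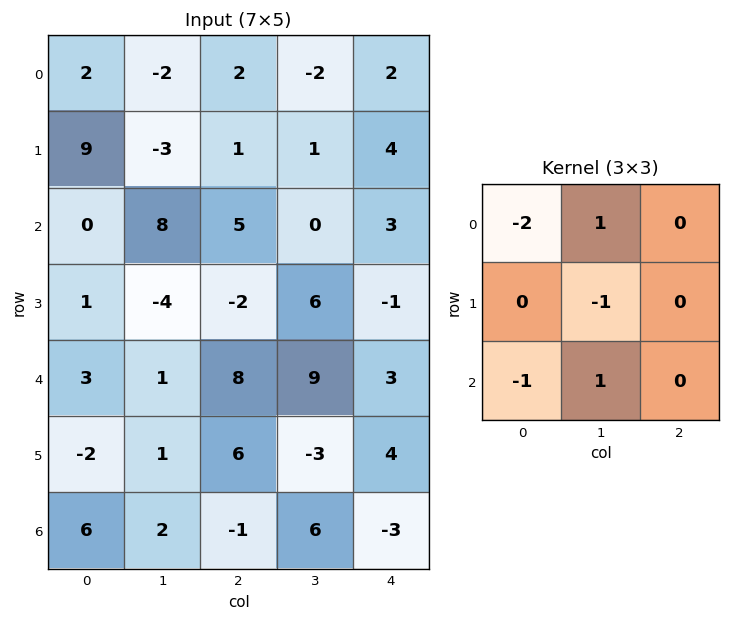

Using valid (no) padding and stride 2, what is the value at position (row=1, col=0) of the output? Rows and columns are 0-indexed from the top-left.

10

The receptive field on the input at this output position is [0 8 5 / 1 -4 -2 / 3 1 8]. Elementwise product with the kernel and sum: 0·-2 + 8·1 + -4·-1 + 3·-1 + 1·1.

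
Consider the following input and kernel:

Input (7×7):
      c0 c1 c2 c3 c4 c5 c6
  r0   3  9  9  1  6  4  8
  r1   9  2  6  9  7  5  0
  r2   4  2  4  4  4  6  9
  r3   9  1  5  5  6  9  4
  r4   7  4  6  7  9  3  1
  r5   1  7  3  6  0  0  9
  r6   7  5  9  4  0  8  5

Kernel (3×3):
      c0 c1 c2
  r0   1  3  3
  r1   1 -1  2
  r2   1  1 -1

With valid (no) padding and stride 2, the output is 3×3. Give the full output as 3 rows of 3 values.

78 45 45
45 44 65
40 64 42

Output[0,0]: The receptive field on the input at this output position is [3 9 9 / 9 2 6 / 4 2 4]. Elementwise product with the kernel and sum: 3·1 + 9·3 + 9·3 + 9·1 + 2·-1 + 6·2 + 4·1 + 2·1 + 4·-1.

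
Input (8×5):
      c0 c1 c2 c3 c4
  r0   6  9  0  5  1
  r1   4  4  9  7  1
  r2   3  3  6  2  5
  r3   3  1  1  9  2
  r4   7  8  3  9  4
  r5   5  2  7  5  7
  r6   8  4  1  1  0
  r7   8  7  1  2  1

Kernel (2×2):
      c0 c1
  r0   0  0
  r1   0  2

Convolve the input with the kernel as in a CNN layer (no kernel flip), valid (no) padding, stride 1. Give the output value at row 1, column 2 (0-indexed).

The receptive field on the input at this output position is [9 7 / 6 2]. Elementwise product with the kernel and sum: 2·2.

4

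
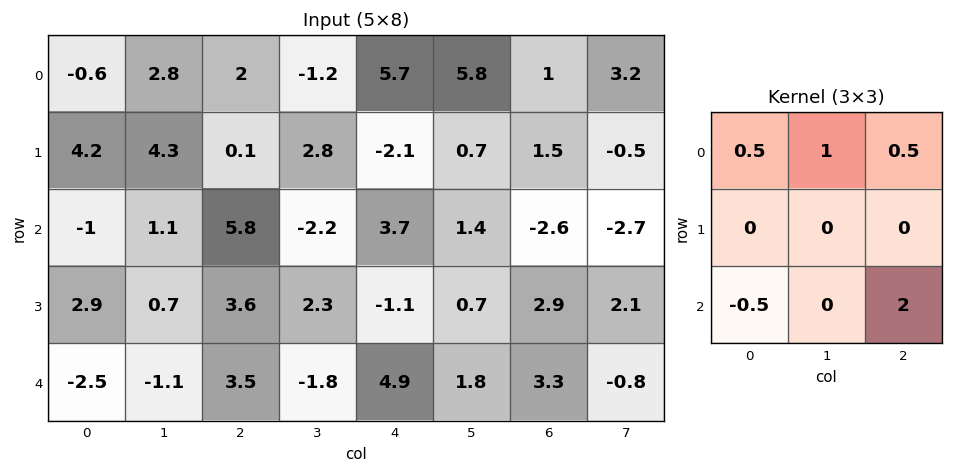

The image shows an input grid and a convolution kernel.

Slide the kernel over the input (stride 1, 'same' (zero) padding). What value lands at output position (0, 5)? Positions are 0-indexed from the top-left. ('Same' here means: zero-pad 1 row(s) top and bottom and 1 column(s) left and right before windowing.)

The receptive field on the zero-padded input at this output position is [0 0 0 / 5.7 5.8 1 / -2.1 0.7 1.5]. Elementwise product with the kernel and sum: 0·0.5 + 0·1 + 0·0.5 + -2.1·-0.5 + 1.5·2.

4.05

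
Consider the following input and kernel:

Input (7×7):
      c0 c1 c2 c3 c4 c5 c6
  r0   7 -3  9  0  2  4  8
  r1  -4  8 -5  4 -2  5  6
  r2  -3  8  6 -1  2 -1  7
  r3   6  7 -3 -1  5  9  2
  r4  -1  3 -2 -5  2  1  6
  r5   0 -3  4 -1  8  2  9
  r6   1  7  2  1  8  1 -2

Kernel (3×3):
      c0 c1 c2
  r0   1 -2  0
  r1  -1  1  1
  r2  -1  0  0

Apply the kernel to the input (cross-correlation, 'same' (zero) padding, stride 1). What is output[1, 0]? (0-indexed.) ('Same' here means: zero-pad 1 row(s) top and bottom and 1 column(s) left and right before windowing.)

-10

The receptive field on the zero-padded input at this output position is [0 7 -3 / 0 -4 8 / 0 -3 8]. Elementwise product with the kernel and sum: 0·1 + 7·-2 + 0·-1 + -4·1 + 8·1 + 0·-1.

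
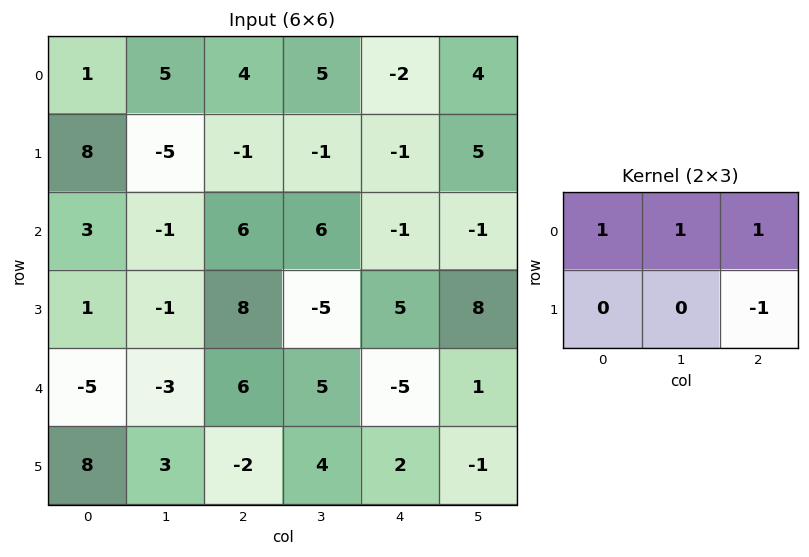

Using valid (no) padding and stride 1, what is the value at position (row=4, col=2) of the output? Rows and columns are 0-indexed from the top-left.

4

The receptive field on the input at this output position is [6 5 -5 / -2 4 2]. Elementwise product with the kernel and sum: 6·1 + 5·1 + -5·1 + 2·-1.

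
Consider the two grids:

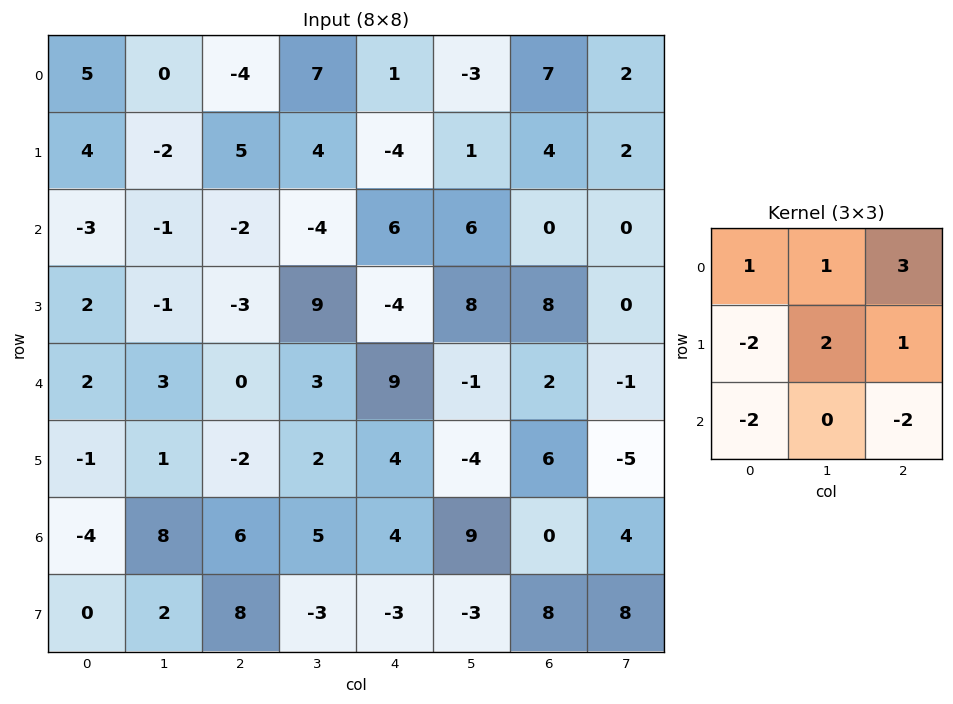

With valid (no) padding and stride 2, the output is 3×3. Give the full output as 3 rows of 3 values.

Output[0,0]: The receptive field on the input at this output position is [5 0 -4 / 4 -2 5 / -3 -1 -2]. Elementwise product with the kernel and sum: 5·1 + 0·1 + -4·3 + 4·-2 + -2·2 + 5·1 + -3·-2 + -2·-2.

-4 -8 21
-23 14 22
3 22 -4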